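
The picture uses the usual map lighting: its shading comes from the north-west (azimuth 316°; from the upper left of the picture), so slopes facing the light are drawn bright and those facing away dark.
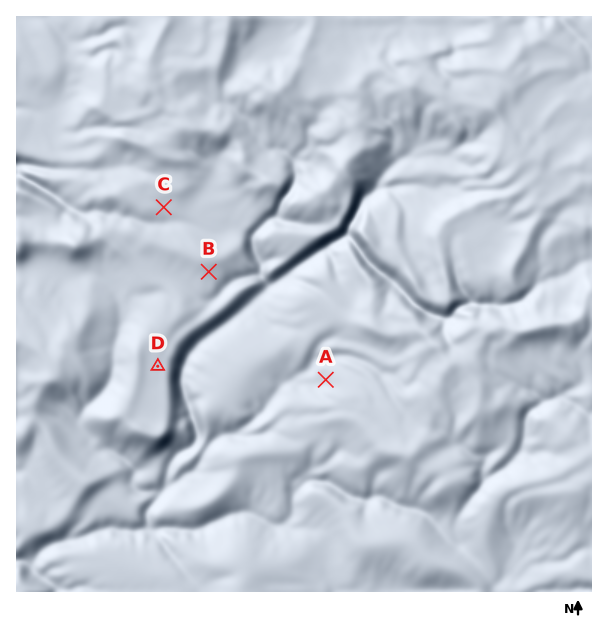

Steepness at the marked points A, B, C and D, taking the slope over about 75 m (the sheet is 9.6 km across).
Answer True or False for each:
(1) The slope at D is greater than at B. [False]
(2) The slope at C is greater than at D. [True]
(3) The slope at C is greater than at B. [False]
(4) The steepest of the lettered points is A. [True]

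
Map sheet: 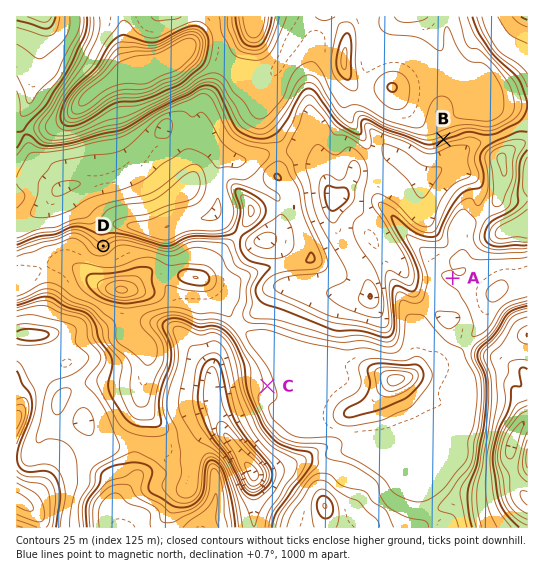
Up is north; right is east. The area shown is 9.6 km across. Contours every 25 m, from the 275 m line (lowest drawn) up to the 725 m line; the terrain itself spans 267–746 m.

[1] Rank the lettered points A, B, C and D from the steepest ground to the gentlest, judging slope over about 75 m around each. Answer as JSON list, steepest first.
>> ["B", "D", "C", "A"]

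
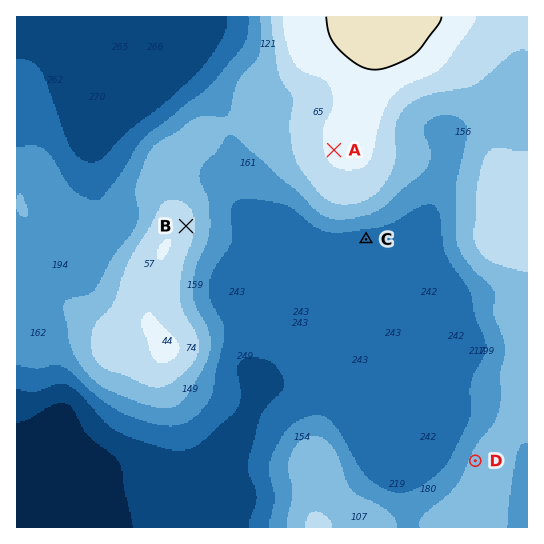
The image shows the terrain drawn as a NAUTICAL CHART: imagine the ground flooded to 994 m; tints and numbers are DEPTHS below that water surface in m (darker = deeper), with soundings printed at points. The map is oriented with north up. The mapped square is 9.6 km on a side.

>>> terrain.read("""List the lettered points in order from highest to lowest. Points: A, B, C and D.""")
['A', 'B', 'D', 'C']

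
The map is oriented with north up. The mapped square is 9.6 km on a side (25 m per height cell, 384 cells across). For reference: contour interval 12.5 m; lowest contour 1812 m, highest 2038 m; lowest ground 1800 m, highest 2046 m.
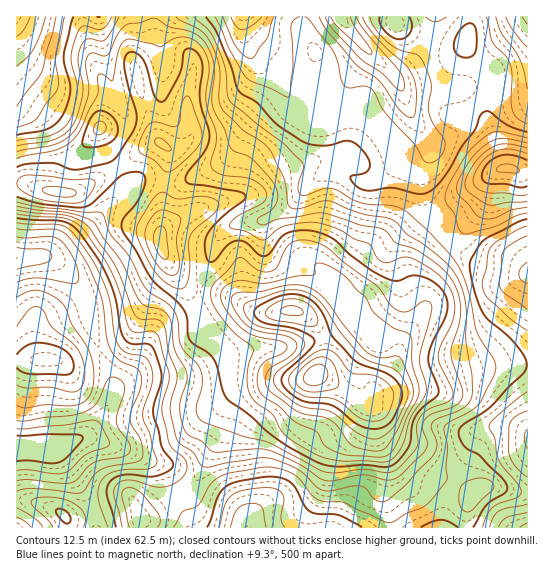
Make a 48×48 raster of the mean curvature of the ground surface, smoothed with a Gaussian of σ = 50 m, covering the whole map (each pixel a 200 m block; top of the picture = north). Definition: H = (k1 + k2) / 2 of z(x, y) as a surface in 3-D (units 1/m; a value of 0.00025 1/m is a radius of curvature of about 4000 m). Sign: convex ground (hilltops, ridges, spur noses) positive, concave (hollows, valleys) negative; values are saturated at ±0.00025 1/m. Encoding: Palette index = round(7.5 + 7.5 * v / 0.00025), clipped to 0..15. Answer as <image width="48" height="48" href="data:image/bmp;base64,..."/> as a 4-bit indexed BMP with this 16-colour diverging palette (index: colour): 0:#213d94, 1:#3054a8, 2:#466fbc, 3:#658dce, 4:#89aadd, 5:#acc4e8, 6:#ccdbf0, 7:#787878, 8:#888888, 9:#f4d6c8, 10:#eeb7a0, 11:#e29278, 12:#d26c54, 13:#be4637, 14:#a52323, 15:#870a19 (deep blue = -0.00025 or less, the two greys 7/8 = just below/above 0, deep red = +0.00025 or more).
<image width="48" height="48" href="data:image/bmp;base64,Qk32BAAAAAAAAHYAAAAoAAAAMAAAADAAAAABAAQAAAAAAIAEAAATCwAAEwsAABAAAAAAAAAAlD0hAKhUMAC8b0YAzo1lAN2qiQDoxKwA8NvMAHh4eACIiIgAyNb0AKC37gB4kuIAVGzSADdGvgAjI6UAGQqHACNI7YVH38yYiqZVZ6qZdVZWmXd2ecpDRYrO+3Q2zah3ipZFVomIhmiIqXiHedoyV97tuFVr/Id3moVEVVZnmGiaqHmXaNx3q7qYZWev/IiJqYZVVURYqWVmd2iYZ63u25hmVXm+6niYqXZ3dkM2mFISV2Vnh4rclpl2VomIdCREiod4dlRGiHUjmVRWeHiHVWZUV5hjIjREaqiIdVaKy8ys/HZ2Z3iFVhEhNWYyJHmqeKqYdXrMy7zO/Jq5dnmXZlREQzRWZmesp3iJmKy5dmZ4moeIZVeZdbmIdjWJmGaLuYh4iJl1Q0eazGABIjNmVMqZmXVomZiaqZl2ZVZlMmvu/3ACVVVmVqmIm6dFeImrqIh2djWIVZ3Kzsdq3KmId4d3i8hEVWeamIh3iXjMmbp3v/ub7aiId5hmi7dERFVoh4l2i97/+5ed7bh4mHeIiKqZrKZFVERXZol2i83//He9uYZndniImbu73ZRHdEWJd4hmeFSP/HiFSJVFZniImZqry3NIpjWrmYdlUwAFmZlAObhlVnd4iIiImFNZyTOdyoZUMQACWJczWLqHZnd4iIh3dlNZ21JbyWVGh1R6u3Q3mZqZh2V5iImIdlNIu3JJpkRs//7v+UJ5p2mquWV4d5uph1NHq5RalVi+////xBaKdVir2mV4Z5uph1NHqpZ7hYzreN/8UVeqdWit62RneImXdkNYqXerdYu3Q1ZkJHq6hnm8yVNFZ4iHZURpmGnrZGeIYzMzWcuXZom7qEV3VWVmVDR5hW36ZUaZZGd4m6dlR6updVeHZkM0QzaZZJ/nZke7ZIq6qnVmR7qGRHhlZ3ZDNGmpds+lZkfMY4u7qXaJdohkR5dDRXUxE3q7md+VZjN5VJy6mIeKqGVVaJh2U1MgAmiql764iGISEmiZh4iJqXZmZ5m6dHd1SJZodZyZvclUQzJHmHh3iHd3ZXm6ds7//+ZGZYp3vdzMy5QVmYZmeId4dleXeu////lVVXlkaImszKYjeYVFeIdnm6qGjuy6iM2nVFh0RWZ5mYdUVlRVZ2ZVe+/ZrslmQ1mpdUemRFVnh3eIZVeYdmZkRq7/37uqhlRYqFjKdUVoiHiZmJqodnd1RWr//bu73IVEi7zMymV5mZh4iaqHd4h1VWacynUze+2USN2XzoZ4mYhmZol3iZhVZUR4dkMhBN/3JbpWzoeHh2ZVZnd4moVYl1V2M1VlIa/GN5ZI21WHdmVnd3eImUSLqYiGRHeHQ5xzSpRr6DNnd2Z4h3eJpyWqmIiYZoiHQ4tzfIRr6ERGiHaJh3ebpRaodmeZdXd1M42TnoRa2nZWdmeId3itkSeYdmeahYdlVr6EvnRY3ZdlVnh4h4m6MEmIh3eblYdnie1G/XRX37dkWIeJmapyA4mIiIibpnZnmuoo+3Vq/6UzeHeKu8gAKad4iaiKlnZmedg6x3id/YQkh3eKzZEBradnirl3dnZlasU7ppmKqpY2h4mbyRAq/8h3ebqGZnd3jKIZt5lDRXUlebq8sgPP/8l3ebyWZw=="/>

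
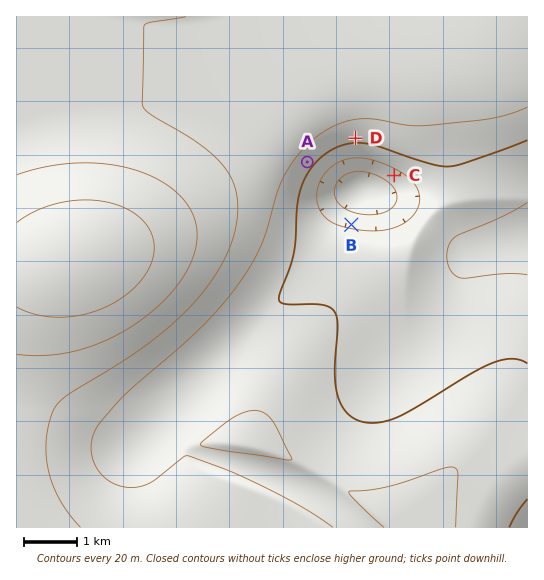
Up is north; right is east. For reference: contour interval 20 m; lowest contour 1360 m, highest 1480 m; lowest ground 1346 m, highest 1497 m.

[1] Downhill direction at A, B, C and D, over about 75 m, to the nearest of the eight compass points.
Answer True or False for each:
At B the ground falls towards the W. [False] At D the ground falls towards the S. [True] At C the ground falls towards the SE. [False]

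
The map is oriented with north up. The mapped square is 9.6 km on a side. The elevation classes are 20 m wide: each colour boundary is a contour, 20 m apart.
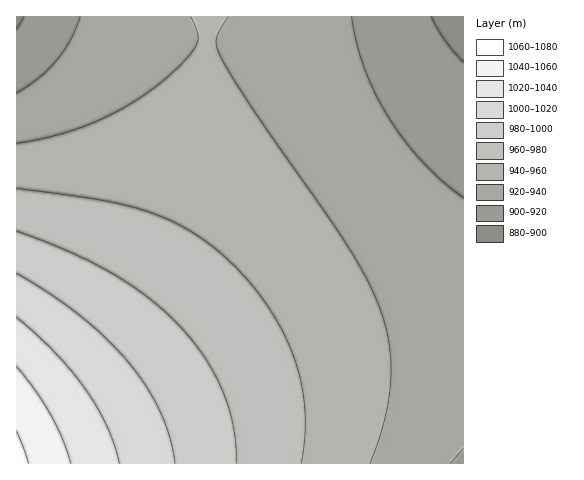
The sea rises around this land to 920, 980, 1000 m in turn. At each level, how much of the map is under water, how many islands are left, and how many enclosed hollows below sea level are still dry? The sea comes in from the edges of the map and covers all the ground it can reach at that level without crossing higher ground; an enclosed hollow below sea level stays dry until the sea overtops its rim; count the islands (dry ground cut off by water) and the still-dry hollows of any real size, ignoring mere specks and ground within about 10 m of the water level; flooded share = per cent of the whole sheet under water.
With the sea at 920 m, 8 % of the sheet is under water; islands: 0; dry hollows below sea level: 0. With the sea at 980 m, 82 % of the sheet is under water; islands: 0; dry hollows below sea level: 0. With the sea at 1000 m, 90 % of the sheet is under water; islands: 0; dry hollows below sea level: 0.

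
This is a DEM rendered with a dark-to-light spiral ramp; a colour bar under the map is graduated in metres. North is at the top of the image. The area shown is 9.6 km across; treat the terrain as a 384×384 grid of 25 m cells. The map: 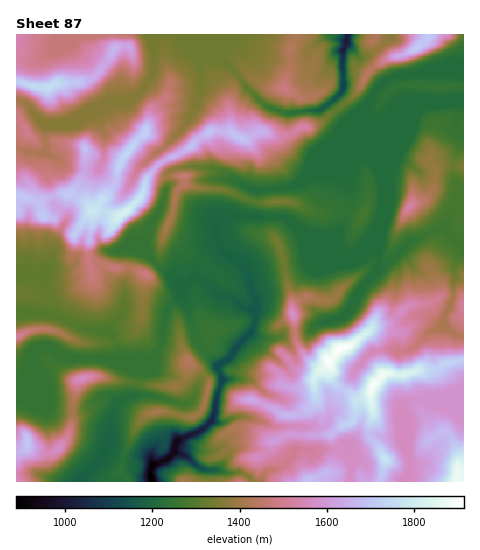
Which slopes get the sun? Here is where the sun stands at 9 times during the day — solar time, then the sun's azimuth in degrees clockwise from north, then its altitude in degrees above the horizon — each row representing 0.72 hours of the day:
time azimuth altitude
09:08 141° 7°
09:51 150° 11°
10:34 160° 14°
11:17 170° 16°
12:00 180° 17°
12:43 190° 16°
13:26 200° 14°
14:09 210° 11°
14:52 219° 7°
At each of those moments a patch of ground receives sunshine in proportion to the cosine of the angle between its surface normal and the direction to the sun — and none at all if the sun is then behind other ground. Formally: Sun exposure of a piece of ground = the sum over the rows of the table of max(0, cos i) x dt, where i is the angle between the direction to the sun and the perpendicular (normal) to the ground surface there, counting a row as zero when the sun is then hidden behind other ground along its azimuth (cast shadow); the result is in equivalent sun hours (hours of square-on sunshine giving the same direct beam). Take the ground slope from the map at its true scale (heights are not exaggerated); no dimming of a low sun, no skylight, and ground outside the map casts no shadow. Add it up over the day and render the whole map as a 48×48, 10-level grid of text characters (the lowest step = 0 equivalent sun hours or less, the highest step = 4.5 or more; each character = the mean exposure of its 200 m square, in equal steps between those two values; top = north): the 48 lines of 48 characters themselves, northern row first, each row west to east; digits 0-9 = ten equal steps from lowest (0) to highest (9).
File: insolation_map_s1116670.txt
222111110000012222233222222222332010122100015696
210000010124212222222222222222321310253000279985
000000001267522222222232222233222100020268999644
000000000476642211122113222112223101104999853333
000000003754541100111110211112222111238642211122
842254678532210022111000011111121220265223332222
999788885321100011100000001354224610662244444544
048978742110000121000000000023444006732333332222
114874200000000121000000000000000165333322210011
201210000000000200000000000000002643333322222232
310000000000013100002431013112787532222222200122
442211000000068100038678557757786332222222110001
222122431000550001788768974675543332222221012111
000000244114400179898997886556533333222221322220
000000021134001740002479888765422333222221033344
000000000021003554431113567765322222222222001335
000000100010014523753210011000012222222222101333
321245200100035325667776200000012222222221013532
363235421200397224333345677787422222223211456432
765323245426994124323333222224543333233215765332
999981166568842144222222100001234333343228754323
555673556695221254222233332101122222332145431123
444447977730001453322233344411121111101132100112
444434652000000443322233334421111100000010000012
333334332100000333332222333331000000000000111110
333322233466420133333222233320000000000000022100
222233343345566222223332233330000000000000001000
222333455444445412222343223330000000000000000000
333334555543334321222112322220021000000000001321
100123455543233320121111112111011000000102444412
000001345442233220121111110025100000000113111102
013200123322343221112223312334000000003310000001
698884100123453222112222101100000000165100000000
853335422334554222001210000000000013632000000000
432111000123333221001210000030201168410000000000
333210000001222223420000001001121544100000000257
222210012100010014550020001200116751000454775555
111123689975432112532100000221255830013799888764
100113676454322366423110000145444452035555544433
000002442332000000003125762000145443453333222333
000001224432112431023157788510356423454222321112
000000244333259999981000001588764212546322221001
000000333333476668610013220000001069655422210110
110002443333555310001443222246677864441012223310
353146643323555400012332003543222222343002343210
787797543223224200014552444532100012234311343210
668986442222342000000014676410000012113674322221
211454432233233520000000054100012333312444221012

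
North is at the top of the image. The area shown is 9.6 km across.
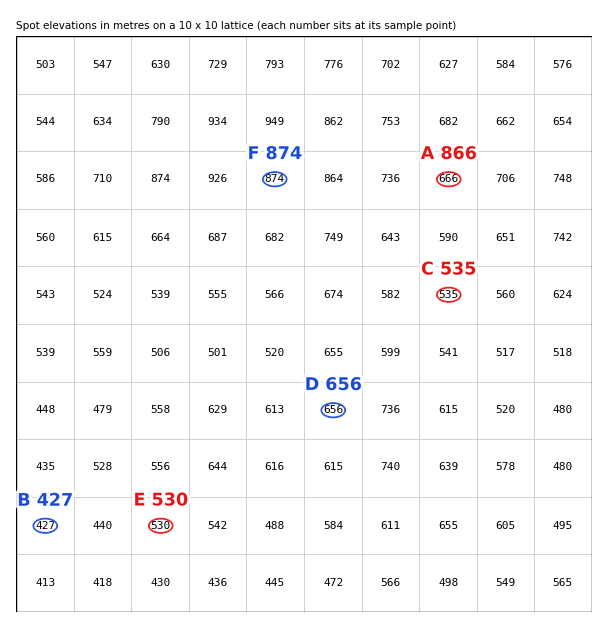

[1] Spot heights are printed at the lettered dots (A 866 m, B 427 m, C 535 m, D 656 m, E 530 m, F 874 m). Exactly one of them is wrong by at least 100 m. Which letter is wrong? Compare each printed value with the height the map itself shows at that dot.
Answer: A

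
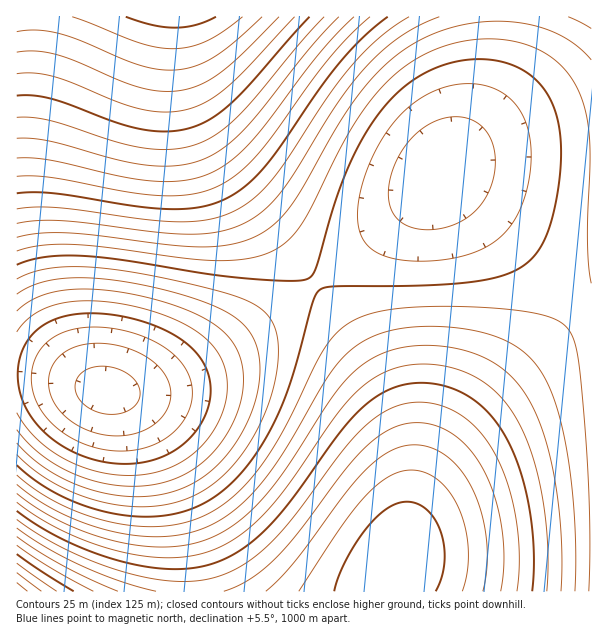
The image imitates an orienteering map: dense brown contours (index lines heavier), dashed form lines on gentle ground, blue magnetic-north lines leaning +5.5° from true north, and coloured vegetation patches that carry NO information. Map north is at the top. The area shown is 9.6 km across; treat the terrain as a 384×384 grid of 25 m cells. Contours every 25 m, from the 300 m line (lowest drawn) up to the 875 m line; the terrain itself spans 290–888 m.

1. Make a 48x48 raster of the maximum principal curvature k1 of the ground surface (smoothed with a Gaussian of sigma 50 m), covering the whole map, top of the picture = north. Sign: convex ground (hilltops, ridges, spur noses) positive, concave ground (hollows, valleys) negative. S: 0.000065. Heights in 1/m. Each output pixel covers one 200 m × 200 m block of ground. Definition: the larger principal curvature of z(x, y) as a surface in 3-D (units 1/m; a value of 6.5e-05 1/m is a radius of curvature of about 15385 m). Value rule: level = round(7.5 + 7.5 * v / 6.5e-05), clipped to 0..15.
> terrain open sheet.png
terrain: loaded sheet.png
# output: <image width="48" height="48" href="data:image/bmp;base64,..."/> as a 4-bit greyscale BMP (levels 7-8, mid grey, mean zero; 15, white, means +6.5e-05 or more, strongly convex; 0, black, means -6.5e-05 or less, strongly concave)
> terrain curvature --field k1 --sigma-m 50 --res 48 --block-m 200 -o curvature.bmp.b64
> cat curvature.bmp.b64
<image width="48" height="48" href="data:image/bmp;base64,Qk32BAAAAAAAAHYAAAAoAAAAMAAAADAAAAABAAQAAAAAAIAEAAATCwAAEwsAABAAAAAAAAAAAAAAABEREQAiIiIAMzMzAERERABVVVUAZmZmAHd3dwCIiIgAmZmZAKqqqgC7u7sAzMzMAN3d3QDu7u4A////AP///+7u7u7u7v//////////7d3dzLuqmd3d3d3d3d3d3u7v////////7t3cy7qpmczMzMzMzMzMzd3u7////////t3Mu6qpmbuqqqqqu7u7vM3d7v///////u3Mu6qZmZmZmZmZmqqqq7zN3u7//////+3MuqqZmYiIeIiIiJmZmqu8zd7v/////+3cu6qpmXZmZmd3d4iIiZqrzN3v/////+3cu6qpmVVVVVVmZmd3eImqu83u/////+7cy7qqmUQzNERFVVZmZ3iZq8ze//////7cy7qqmSIiIjM0REVVVneJmrze//////7cy7qqmRERESIjMzRERWZ4mrze//////7dy7uqqQAAABESIjMzRFZ4iavN7/////7dzLuqqQAAAAAREiIjNFZ3iavN7////+7dzLuqqQAAAAABESIiNFZ4mrvN7////+7dzLuqqQAAAAAAERIjNFZ4mrzN7////+7dzLu6qQAAAAAAESIzRWeJqrzd7////u3dzMu6qQAAAAABESI0VniJq8zd7v//7t3dzMu6qgAAAAABEiNFZ3iavM3e7v/+7d3dzMu7qgAAAAARIjRWeImrzN3e7u7t3d3MzMu7qhEAABESI0VniZq8zd3e7u7dzMzMzMy7qiIREREiNFZ4mavM3d3t3d3Mu7zMzMy7ujMiIiIjRVaJqrzN3e7t3cy7u7u8zMu7ukQzMyIzRWeKu8zd7u7d3Muqqqu7u7u7ulVEQzM0VnibvN3e7u7dzLqpmaqru7u7umZVVERFZ4mrzd7u7u3dy6qYiJmqu7u7undmZVVWeJq83e7u7u3cu6mHd4maqru7u4h3d2ZniavN7u7u7t3Muph2Z3iZqqu7u5iIiHd4iavN7v/u7t3LqYdmVneJmqqru5mZmZmJmrze///+7dzLqYdlVWd4maqqqqqqqqqqq83u///u7cy6mHZVRFZ3iJmqqru7u7u7vM3v///u3cupmGVUREVneImaqszMzMzMzN3v//7t3Luph2VEQ0RWd4iZqszN3d3dzd7v//7tzLqYdlREMzRFZ3iJmrzMzMzMzN3v/+7cy6mYdlREM0RFVneImbu8zMzMzM3v/+3cuqmHZlREREREVWd4iaq7u7u7vM3v/u3LupiHZVRERERFVWZ3iaqru7u7vN3v/u3Lqph2ZURERERFVWZ3iJqqqqu7vN7v/t3LqYh2VURERERVVWZ3iJmaqqqrvN7//+3LqYd2VURERERVVmZ3eImZmZqqvN7//+3LqYdmVUREREVVVmZ3eIiJmZmqvN7//+3LqYdlVEREREVVVmZ3eIiIiImavN7//+3LqYdlVEREREVVVmZnd3eIiIiavN7//+3LqYdlVEREREVVVmZnd3d3d3iavN7//+3LqYdlREREREVVVmZnd3d3d3iavN7//+3LqYdlREREREVVVmZmd2ZmZniavN7//+3LqYdmVEREREVVVWZmZ2ZmZniavN7//+3Lqph2VURERERVVWZmZlVVVniavN7//+3Luph2ZURERERVVVZmZg=="/>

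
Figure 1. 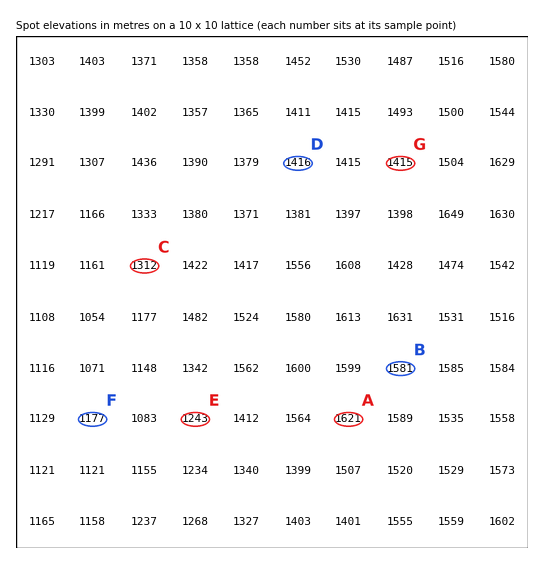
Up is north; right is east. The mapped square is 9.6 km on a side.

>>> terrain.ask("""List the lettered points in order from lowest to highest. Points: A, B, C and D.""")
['C', 'D', 'B', 'A']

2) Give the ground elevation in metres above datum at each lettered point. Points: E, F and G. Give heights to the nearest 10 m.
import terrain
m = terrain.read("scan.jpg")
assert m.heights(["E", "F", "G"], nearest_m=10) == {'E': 1240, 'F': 1180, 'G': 1420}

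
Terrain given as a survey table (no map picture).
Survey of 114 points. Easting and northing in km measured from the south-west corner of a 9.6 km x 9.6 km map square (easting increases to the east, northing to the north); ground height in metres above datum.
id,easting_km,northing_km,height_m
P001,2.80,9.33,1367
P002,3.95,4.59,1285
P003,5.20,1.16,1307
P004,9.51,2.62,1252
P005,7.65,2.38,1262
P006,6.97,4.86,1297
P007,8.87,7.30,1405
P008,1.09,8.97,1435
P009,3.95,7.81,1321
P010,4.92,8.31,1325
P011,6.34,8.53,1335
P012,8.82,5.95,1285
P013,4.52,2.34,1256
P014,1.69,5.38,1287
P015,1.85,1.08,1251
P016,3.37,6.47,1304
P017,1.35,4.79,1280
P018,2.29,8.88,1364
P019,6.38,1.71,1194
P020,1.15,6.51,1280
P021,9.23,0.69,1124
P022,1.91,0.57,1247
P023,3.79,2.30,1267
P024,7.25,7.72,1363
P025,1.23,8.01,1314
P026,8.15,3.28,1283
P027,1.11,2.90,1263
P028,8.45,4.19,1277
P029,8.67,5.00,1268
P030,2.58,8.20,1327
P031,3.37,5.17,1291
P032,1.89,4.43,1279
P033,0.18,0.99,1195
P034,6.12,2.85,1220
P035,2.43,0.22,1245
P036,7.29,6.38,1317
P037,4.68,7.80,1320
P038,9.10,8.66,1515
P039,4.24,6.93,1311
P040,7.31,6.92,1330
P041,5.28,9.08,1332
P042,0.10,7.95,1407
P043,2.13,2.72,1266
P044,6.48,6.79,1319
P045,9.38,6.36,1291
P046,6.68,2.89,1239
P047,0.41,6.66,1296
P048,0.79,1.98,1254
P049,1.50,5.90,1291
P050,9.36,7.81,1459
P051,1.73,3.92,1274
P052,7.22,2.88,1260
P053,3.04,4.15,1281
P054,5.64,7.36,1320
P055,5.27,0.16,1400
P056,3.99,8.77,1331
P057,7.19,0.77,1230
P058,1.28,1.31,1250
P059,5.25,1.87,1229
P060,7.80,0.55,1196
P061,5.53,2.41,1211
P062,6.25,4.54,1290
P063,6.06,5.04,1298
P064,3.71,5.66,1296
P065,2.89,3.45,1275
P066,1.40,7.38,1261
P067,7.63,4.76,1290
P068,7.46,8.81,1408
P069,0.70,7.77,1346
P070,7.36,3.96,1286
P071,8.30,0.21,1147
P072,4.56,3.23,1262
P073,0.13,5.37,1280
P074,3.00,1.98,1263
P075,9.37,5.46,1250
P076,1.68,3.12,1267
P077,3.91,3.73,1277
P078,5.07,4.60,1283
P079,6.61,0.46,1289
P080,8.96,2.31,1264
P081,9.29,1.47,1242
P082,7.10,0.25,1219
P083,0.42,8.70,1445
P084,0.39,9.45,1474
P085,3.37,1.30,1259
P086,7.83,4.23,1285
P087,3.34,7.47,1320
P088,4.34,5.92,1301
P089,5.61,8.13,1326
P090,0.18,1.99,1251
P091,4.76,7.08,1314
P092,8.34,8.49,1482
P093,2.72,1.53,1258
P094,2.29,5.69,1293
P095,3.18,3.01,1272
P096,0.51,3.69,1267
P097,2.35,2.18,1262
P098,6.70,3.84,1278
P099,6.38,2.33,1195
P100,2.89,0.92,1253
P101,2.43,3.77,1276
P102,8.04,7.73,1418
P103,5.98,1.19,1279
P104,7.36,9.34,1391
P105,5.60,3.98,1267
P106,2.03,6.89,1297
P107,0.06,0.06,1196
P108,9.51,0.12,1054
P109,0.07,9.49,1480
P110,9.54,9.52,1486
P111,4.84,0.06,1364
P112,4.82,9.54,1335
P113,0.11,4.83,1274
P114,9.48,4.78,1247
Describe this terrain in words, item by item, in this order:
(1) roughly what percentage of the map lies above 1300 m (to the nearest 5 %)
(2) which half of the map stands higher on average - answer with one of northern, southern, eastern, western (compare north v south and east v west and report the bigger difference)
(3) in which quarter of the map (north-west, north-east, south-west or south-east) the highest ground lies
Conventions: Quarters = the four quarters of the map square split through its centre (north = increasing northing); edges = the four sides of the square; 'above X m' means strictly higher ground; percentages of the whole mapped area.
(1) Ground above 1300 m makes up about 40 % of the sheet.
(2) The northern half stands higher on average than the southern half.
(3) The highest ground is in the north-east quarter.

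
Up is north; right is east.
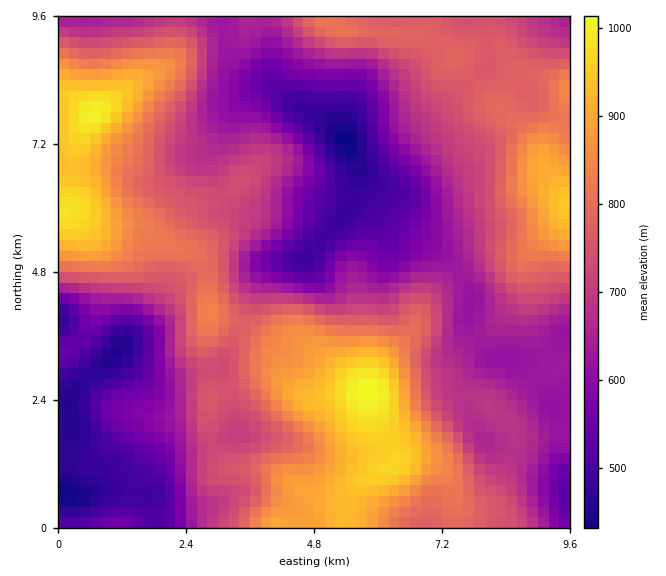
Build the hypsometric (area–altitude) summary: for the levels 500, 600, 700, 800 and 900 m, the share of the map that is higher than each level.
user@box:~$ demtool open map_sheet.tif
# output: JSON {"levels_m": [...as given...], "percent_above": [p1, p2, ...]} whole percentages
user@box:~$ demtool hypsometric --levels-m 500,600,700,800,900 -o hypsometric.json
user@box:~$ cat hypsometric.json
{"levels_m": [500, 600, 700, 800, 900], "percent_above": [92, 78, 55, 26, 10]}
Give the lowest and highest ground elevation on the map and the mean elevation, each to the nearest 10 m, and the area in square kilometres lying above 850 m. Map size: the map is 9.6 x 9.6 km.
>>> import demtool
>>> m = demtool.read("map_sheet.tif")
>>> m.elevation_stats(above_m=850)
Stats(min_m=430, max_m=1020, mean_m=710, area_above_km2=15.8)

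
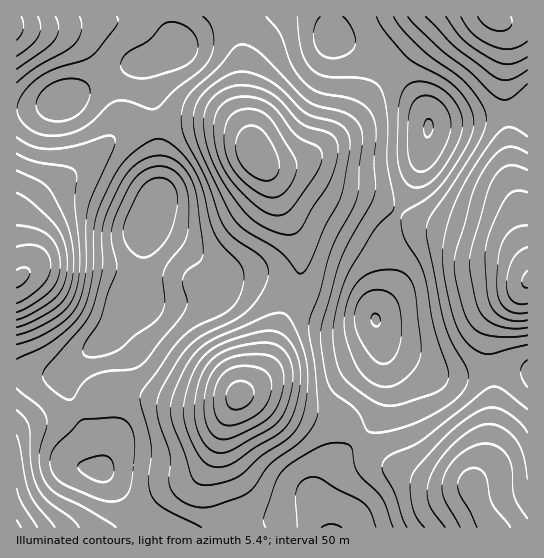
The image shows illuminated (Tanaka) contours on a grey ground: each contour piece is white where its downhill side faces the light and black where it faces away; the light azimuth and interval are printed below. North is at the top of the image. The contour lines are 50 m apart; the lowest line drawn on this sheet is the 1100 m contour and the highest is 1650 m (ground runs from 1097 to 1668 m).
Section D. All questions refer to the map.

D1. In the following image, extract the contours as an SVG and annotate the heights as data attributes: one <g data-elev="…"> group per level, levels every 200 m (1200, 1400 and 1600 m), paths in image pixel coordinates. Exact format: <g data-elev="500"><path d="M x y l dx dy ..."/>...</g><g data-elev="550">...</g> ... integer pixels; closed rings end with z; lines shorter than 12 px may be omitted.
<g data-elev="1200"><path d="M322 527l9-3 10 3"/><path d="M102 482l-10-3-10-6-4-6 1-4 7-4 12-3 7 0 5 2 4 8-1 9-4 6z"/><path d="M379 386l-13-8-11-15-10-28 0-21 5-20 11-15 14-8 19-1 12 5 4 4 4 8 7 52 0 14-5 13-12 13-13 7z"/><path d="M87 357l-4-4 1-7 16-27 7-25 9-23 1-8-6-28 2-11 4-13 13-25 9-12 7-5 8-2 8-1 8 2 9 7 7 12 3 14 0 22-2 11-2 8-16 20-5 9-1 10 2 21-2 9-9 11-19 13-17 15-16 6z"/><path d="M414 187l-5-2-4-4-7-16-1-15 1-40 3-13 4-10 8-5 9-1 16 5 13 11 9 14 3 15-6 19-17 28-13 11-6 3z"/><path d="M343 17l6 6 4 8 3 8-1 6-2 5-5 4-7 3-8 1-11-3-4-4-3-6-1-16 2-7 4-5"/></g><g data-elev="1400"><path d="M55 527l-19-22-7-12-3-12-6-34-3-12"/><path d="M201 485l8 0 12-2 18-7 23-21 26-17 12-15 4-12 3-14 1-18-1-14-4-16-6-17-7-13-5-5-7-1-9 2-58 26-17 13-11 19-11 26-1 18 14 37 6 22 4 6z"/><path d="M527 432l-6-9-11-8-9-6-10-2-8 2-9 5-25 19-31 33-7 12-1 12 3 17 4 11 7 9"/><path d="M17 335l13-4 16-8 13-8 8-8 6-8 4-10 3-28-5-56 2-27-2-6-6-5-34-5-18-8"/><path d="M298 273l3 1 2-1 6-8 16-38 15-29 10-47-1-16-4-6-7-6-25-7-8-4-23-22-15-10-20-8-14 1-22 13-8 8-6 8-3 8-1 9 4 23 29 63 9 16 12 10 33 20z"/><path d="M527 153l-12-6-9 0-9 6-12 14-7 14-6 14-16 55-2 15 2 16 7 28 5 12 6 8 8 5 11 2 18 1 16-2"/><path d="M17 69l27-19 10-9 3-6 2-6-3-12"/><path d="M426 17l29 30 42 31 6 2 7 0 17-10"/></g><g data-elev="1600"><path d="M224 425l9 0 10-3 13-7 8-8 5-9 3-11-2-9-5-7-11-4-15-1-10 4-8 7-6 12-1 16 3 13z"/><path d="M17 303l12-6 14-12 6-9 2-10-2-11-8-8-11-2-13 2"/><path d="M527 247l-8 4-6 9-5 11-1 14 1 9 4 7 7 3 8 0"/><path d="M264 181l7-1 6-5 2-8-1-9-7-15-8-12-8-5-8 0-6 4-4 7-1 9 1 9 4 9 6 8 8 6z"/></g>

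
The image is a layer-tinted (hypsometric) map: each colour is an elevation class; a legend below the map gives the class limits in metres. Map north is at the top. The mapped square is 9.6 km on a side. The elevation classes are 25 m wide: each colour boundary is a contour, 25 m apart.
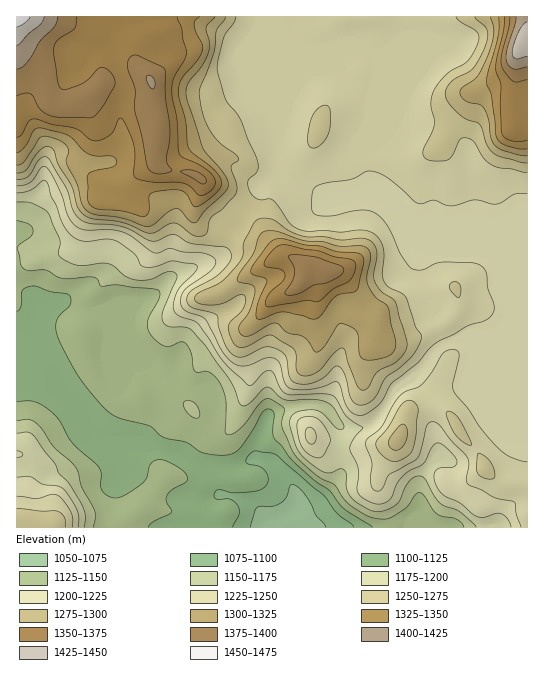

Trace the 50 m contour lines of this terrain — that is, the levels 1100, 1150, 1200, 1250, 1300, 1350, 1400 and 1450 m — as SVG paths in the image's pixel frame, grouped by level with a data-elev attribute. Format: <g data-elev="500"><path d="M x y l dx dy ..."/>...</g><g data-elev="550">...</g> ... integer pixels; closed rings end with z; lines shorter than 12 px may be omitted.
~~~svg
<g data-elev="1100"><path d="M233 527l6-13-1-8-8-7-13 0-3-2 0-3 4-4 15 3 13-1 13-2 7-4 2-8-3-8-6-4-10-2-3-2 3-7 6-4 18 2 5 3 46 39 13 18 14 10 3 4"/></g><g data-elev="1150"><path d="M93 527l2-10 0-6-13-24-6-20-22-20-17-24-8-4-12 2"/><path d="M195 418l3 0 2-3-3-9-6-5-6 0-2 4 2 5 5 5z"/><path d="M17 220l12 4 4 6-2 7-14 10 4 18 5 5 20 0 11 7 6 2 31-2 4 2 2 6 2 1 16-1 36 4 5 2 0 8-11 20-1 7 2 5 6 9 10 6 5 0 11-4 4 1 6 8 2 16 2 4 3 2 11-1 9 8 5 9 3 10-1 32 1 3 5 0 7-4 8-8 15-20 5-3 4 0 14 10-2 12 0 6 13 28 23 21 16 9 11 15 9 8 16 9 17 2 18-10 10-14 4-3 6 4 12 18 5 2 15 3 5 4 2 4"/></g><g data-elev="1200"><path d="M78 527l1-9-2-8-14-21-6-3-15-2-12-7-13 0"/><path d="M17 457l4 0 2-3-2-2-4-1"/><path d="M313 457l6 1 4-3 7-12 0-5-5-11-6-7-6-3-8 0-6 2-2 3 1 15 5 12z"/><path d="M17 193l13-3 12-9 3-1 3 5 3 10 6 11 6 19 6 8 6 5 10 3 21-2 10 2 17 12 7 12 5 2 10 0 18-6 23 4 1 2-1 4-14 14-5 8-4 12 2 8 6 4 17 6 25 38 26 24 4-1 12-12 5-2 4 4 7 15 5 5 7 1 32-1 6 1 4 3 11 18 17 11-10 12-3 10 8 20-1 22 6 7 14 6 6-1 6-2 12-23 8-7 14-7 10-18 2-2 4-1 12 10 6 9-1 3-3 2-12 1-6 3-1 10 7 11 5 5 13 6 18 14 6 0 14-4 5 1 6 5 3 8"/></g><g data-elev="1250"><path d="M65 527l0-9-7-7-41-2"/><path d="M484 478l6 1 4-1 0-8-7-12-9-5-1 18 2 4z"/><path d="M390 461l5 1 7-2 8-6 3-5 3-14 2-25-1-5-6-4-5 0-5 4-13 22-12 15 0 4 3 5z"/><path d="M468 445l3 0 0-2-10-22-7-8-7-2 0 6 7 16 5 6z"/><path d="M456 297l2 1 2-1 1-10-2-4-5-1-3 1-2 4z"/><path d="M17 180l11-3 11-18 7-2 4 3 16 28 8 25 9 8 8 3 20 1 12 2 28 14 6 0 12-6 5-1 17 9 36 5 4 7-3 10-12 12-25 14-3 4-1 4 1 4 4 4 20 6 5 2 3 15 5 15 5 7 5 4 6 1 24-10 5 0 7 2 6 4 3 4 5 22 3 3 7 2 9 0 8-3 8-5 8-9 4-1 4 3 3 5 5 21 3 7 4 2 5 1 9-4 6-6 9-18 13-9 14-13 7-12 1-8-6-9-10-29-4-4-12-6-5-6-2-7 2-24-3-9-6-6-5-3-8-2-21 2-16-2-18 1-6-1-11-7-17-23-4-1-11 0-8-7-2-6 0-5 9-10 0-10-17-42-14-20-9-29 1-9 6-23 9-15 3-6"/><path d="M311 147l3 1 5-2 9-12 2-8 0-13 0-4-3-3-4-1-5 3-6 10-5 20 1 5z"/><path d="M456 17l5 5 15 9 3 4 0 6-5 10-5 9-22 13-9 10-5 8-2 14 3 20-10 24-1 7 3 3 5 2 16-1 6-5 6-15 3-2 4 0 8 4 9 16 8 7 8 3 28 4"/></g><g data-elev="1300"><path d="M364 359l9 1 14-3 7-6 2-6-8-38-13-10-8-14 0-8 4-17-2-8-7-4-21 0-19-4-17-1-30-10-8 0-5 2-4 5-5 16-16 24 2 4 12 3 4 5-5 20-11 16 0 4 2 4 4 2 4 0 21-12 7-1 10 10 18 5 4 4 5 9 3 1 8-6 13-21 4-1 9 3 6 5 1 5 1 17z"/><path d="M17 165l4-1 4-3 16-24 5-1 7 2 9 4 6 5 1 4-3 8 1 6 10 20 5 20 8 8 7 2 26 3 24 9 6-2 16-13 8-3 4 1 9 11 4 2 3-1 8-12 21-19 2-5 0-5-4-7-22-27-16-53 3-12 12-15 7-13 2-11-4-16 9-10"/><path d="M490 17l4 16-6 21-10 21-16 12-2 7 6 7 13 3 4 3 6 13 2 18 4 8 10 5 14 4 8 1"/></g><g data-elev="1350"><path d="M266 306l4 1 36-7 13 1 14-11 17-10 5-9 0-8-4-4-17-2-16-6-32-6-8 1-11 11-3 8 3 2 15 3 2 3 1 4-3 5-13 12-3 7z"/><path d="M17 137l5-3 7-13 5-2 19 6 22 3 15 11 8 2 13-7 7-14 3-2 5 7 8 20 1 10-1 18 2 5 17 4 30 1 7 3 7 8 4 2 8-4 6-7 0-4-2-6-11-9-20-9-3-6-2-30-5-23 0-12 2-9 10-16 2-8-4-24-4-12"/><path d="M504 17l0 13-8 37 5 19 0 45 3 6 5 3 9 2 9-1"/></g><g data-elev="1400"><path d="M152 89l3-2 0-6-3-4-4-2-2 2 1 4z"/><path d="M17 69l5-2 6-6 12-20 15-15 3-9"/><path d="M516 17l-1 8-8 25-1 11 3 5 5 3 13-2"/></g><g data-elev="1450"><path d="M17 27l9-5 4-5"/></g>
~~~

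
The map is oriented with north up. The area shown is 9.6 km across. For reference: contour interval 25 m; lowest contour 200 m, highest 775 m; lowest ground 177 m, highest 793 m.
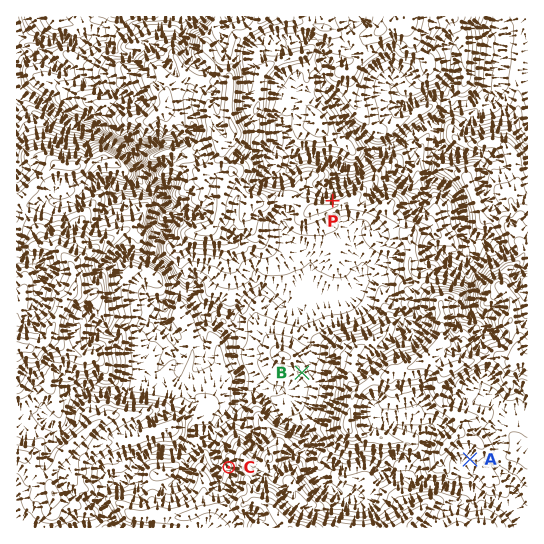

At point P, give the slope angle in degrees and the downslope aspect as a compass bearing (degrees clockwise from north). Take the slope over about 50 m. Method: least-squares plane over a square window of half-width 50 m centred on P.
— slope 20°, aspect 356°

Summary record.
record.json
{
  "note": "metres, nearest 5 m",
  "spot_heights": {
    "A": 650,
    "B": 505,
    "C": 565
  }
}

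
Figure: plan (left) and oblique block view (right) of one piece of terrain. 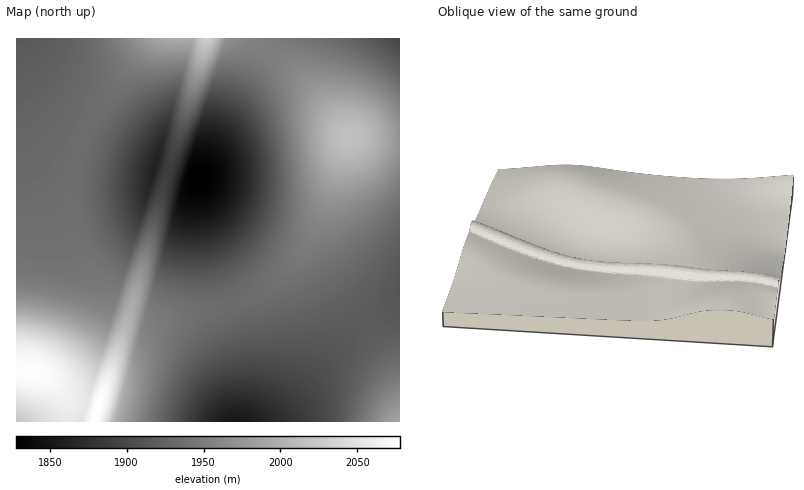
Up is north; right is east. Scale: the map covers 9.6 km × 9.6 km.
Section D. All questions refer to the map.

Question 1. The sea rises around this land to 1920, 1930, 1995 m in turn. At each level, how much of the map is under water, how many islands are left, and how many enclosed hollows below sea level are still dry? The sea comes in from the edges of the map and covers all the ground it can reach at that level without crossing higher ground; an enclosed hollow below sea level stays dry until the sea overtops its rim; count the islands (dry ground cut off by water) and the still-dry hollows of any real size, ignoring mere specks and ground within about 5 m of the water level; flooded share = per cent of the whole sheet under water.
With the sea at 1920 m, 14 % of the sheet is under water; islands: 0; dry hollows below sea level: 1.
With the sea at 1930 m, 23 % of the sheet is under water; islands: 0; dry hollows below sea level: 1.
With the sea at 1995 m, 90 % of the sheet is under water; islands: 1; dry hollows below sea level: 0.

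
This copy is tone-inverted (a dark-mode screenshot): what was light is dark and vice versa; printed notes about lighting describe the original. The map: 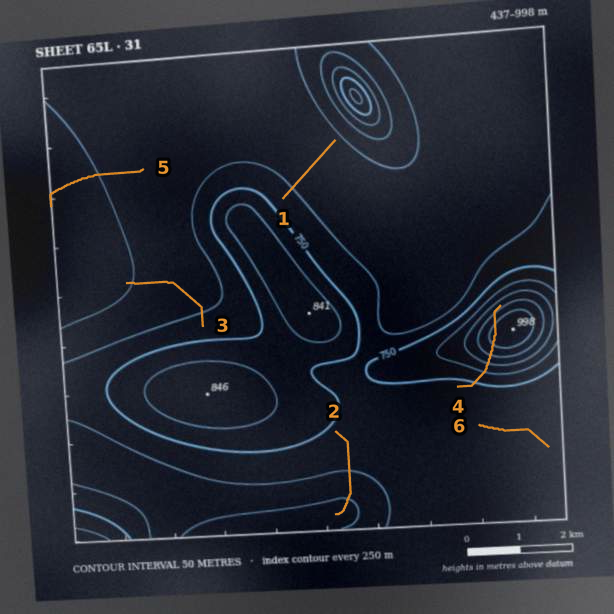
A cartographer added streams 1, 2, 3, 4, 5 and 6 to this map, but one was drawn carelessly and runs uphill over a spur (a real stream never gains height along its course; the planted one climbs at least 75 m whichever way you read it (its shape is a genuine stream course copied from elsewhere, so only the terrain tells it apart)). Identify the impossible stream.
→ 4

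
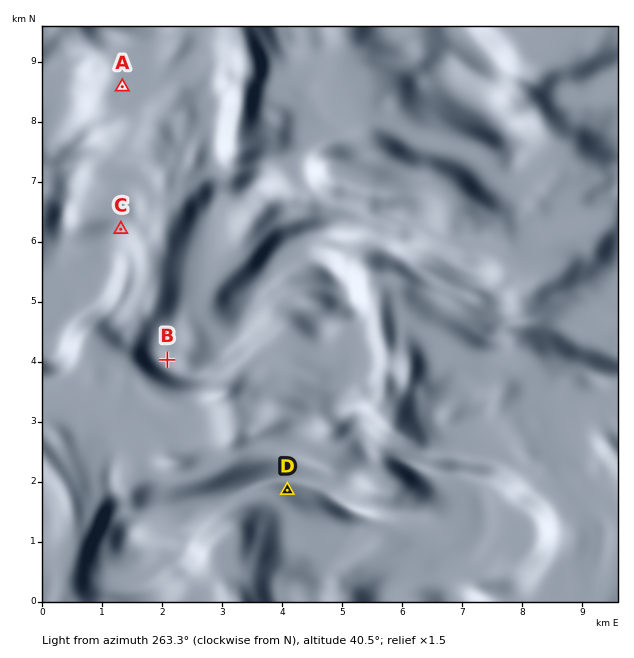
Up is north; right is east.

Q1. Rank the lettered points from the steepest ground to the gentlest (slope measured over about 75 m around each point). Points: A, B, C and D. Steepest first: C D B A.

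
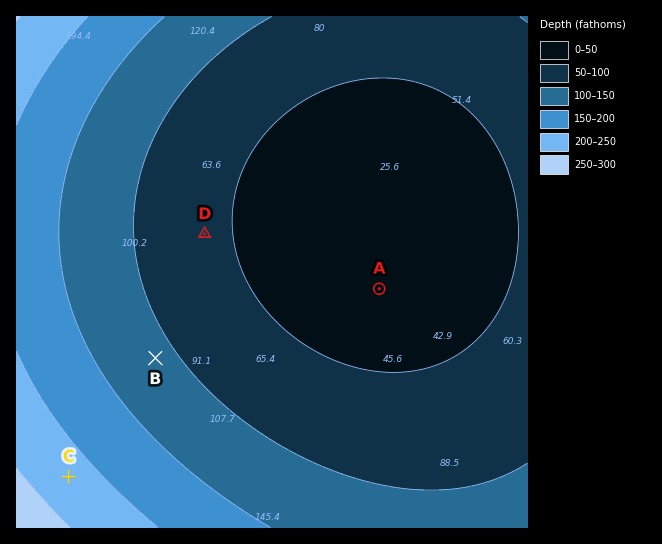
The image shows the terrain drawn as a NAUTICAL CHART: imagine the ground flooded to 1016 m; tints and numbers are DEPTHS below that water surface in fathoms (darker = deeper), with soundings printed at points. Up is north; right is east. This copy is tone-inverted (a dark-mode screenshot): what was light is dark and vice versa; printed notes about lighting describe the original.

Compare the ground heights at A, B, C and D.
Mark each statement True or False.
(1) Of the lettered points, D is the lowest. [False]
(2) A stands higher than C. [True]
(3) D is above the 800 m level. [True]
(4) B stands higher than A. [False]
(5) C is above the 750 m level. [False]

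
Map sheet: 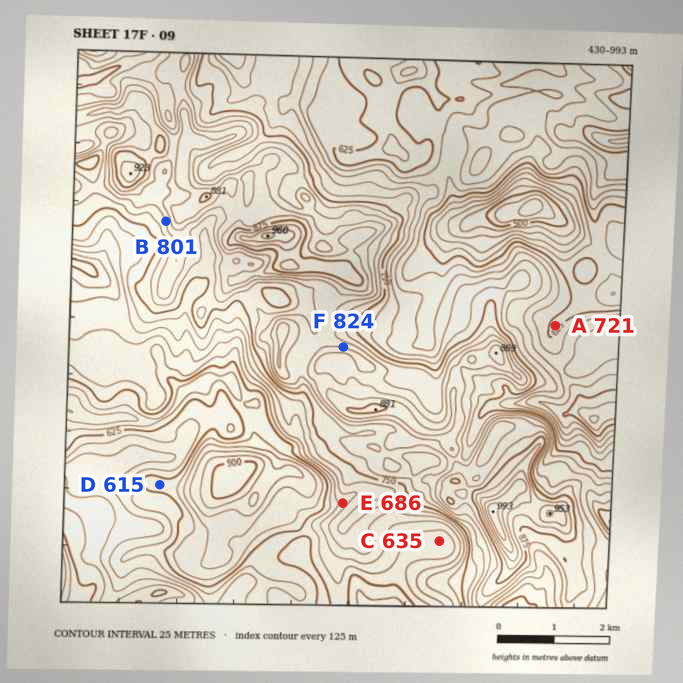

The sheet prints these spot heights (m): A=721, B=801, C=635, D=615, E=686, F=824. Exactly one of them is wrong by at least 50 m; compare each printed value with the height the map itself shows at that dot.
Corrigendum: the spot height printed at A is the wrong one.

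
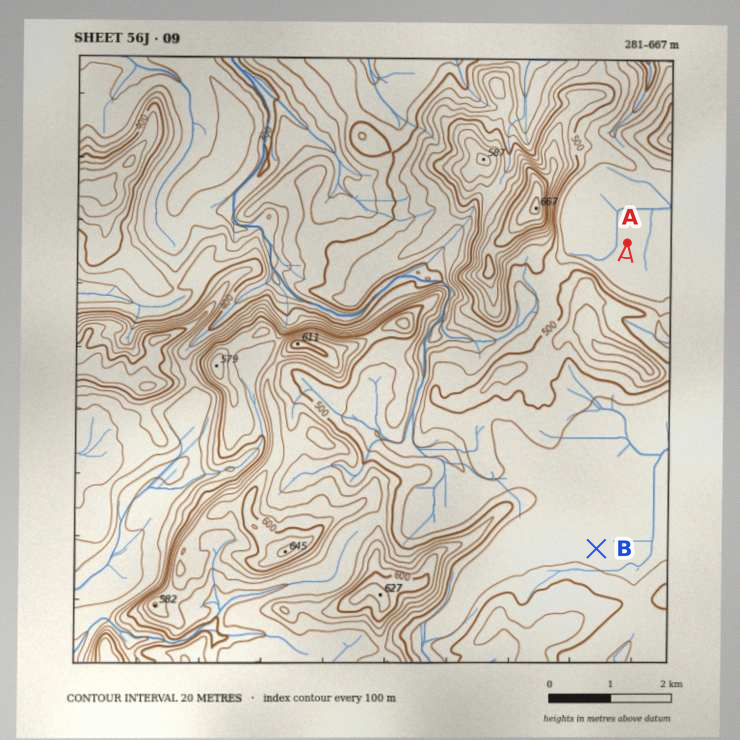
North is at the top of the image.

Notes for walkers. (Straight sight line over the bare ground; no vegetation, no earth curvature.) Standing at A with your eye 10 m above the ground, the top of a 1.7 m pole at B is hidden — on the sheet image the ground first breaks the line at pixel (622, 292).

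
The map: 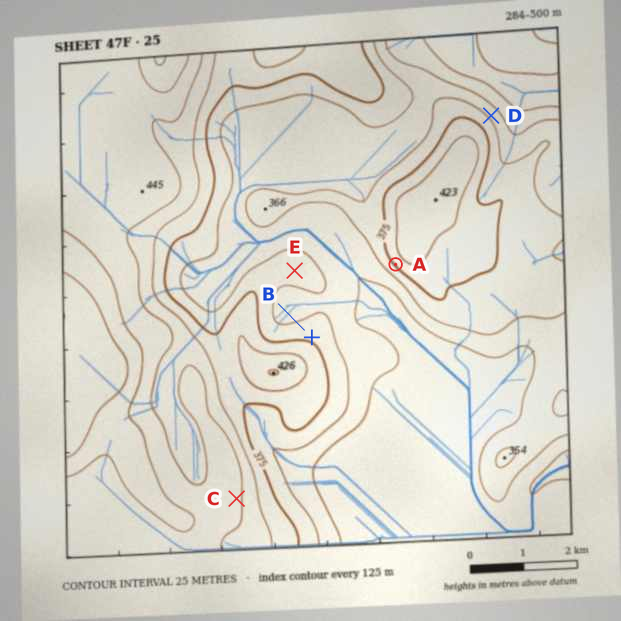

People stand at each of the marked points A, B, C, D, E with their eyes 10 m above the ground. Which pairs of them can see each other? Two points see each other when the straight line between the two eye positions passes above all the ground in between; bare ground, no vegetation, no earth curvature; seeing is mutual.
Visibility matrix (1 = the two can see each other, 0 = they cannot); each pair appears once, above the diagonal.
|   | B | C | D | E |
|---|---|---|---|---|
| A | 1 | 1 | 0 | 1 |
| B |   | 0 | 0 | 1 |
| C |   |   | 0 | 0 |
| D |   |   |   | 0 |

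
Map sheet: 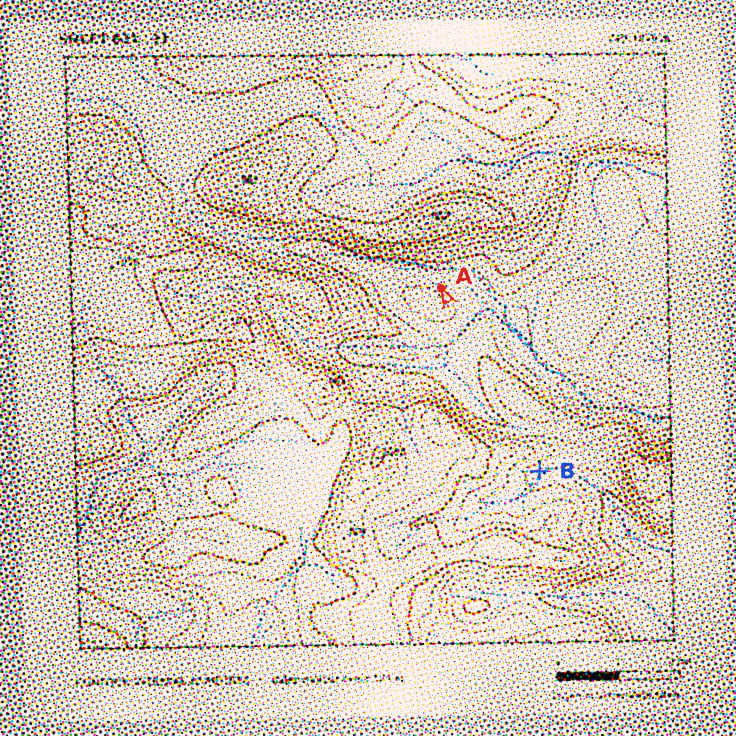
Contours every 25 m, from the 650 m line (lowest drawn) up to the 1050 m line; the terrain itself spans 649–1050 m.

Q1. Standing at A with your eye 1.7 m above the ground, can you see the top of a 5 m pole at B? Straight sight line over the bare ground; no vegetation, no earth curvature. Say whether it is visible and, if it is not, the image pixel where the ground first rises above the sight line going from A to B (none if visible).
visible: false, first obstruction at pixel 464 330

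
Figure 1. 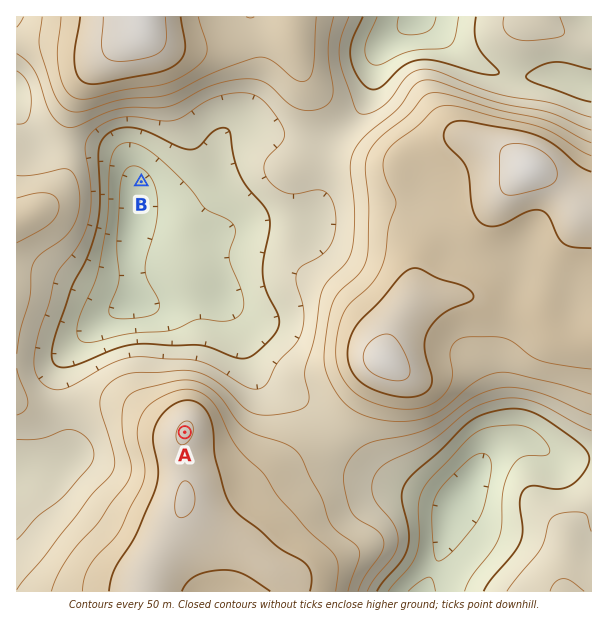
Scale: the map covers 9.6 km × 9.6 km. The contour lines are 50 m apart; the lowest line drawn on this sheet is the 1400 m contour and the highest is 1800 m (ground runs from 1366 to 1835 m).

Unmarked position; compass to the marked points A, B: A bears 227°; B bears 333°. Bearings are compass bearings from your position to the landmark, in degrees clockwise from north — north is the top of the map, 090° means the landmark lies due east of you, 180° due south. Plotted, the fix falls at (242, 379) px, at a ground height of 1540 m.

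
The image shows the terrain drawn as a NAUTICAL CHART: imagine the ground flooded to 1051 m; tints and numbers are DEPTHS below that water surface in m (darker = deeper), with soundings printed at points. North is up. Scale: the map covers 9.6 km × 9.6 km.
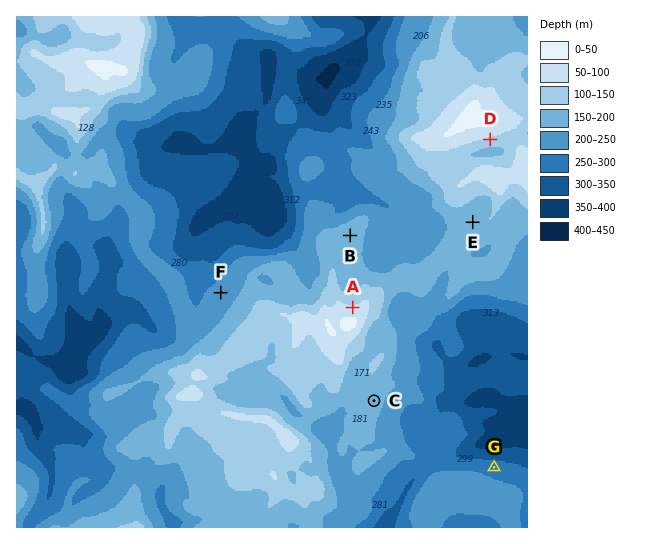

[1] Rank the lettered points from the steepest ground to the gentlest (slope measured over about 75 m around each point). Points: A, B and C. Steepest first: A C B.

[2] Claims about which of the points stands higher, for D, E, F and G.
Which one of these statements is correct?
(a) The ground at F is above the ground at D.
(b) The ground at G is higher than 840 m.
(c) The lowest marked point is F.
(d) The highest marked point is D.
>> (d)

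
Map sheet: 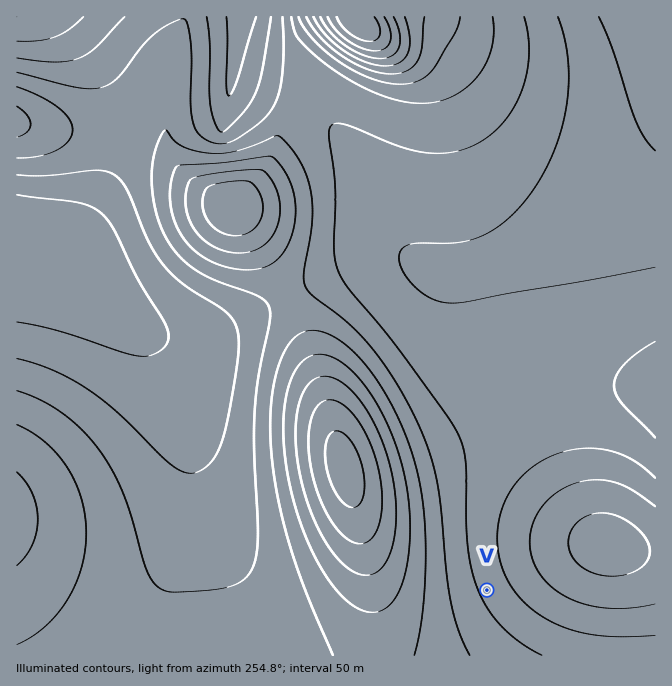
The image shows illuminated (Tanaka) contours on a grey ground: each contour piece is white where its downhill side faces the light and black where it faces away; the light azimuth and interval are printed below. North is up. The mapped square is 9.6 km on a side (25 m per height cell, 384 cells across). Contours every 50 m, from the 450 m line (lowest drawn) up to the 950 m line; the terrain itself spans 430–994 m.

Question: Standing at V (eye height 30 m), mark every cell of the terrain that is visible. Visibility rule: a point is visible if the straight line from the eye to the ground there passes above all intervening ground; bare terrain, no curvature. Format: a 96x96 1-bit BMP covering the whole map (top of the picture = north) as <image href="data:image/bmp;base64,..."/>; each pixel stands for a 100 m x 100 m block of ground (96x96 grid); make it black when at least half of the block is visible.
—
<image width="96" height="96" href="data:image/bmp;base64,Qk2+BAAAAAAAAD4AAAAoAAAAYAAAAGAAAAABAAEAAAAAAIAEAAATCwAAEwsAAAIAAAAAAAAA////AAAAAAAAAAAAAAAAAP////8AAAAAAAAAAf////8AAAAAAAAAAf////8AAAAAAAAAA/////8AAAAAAAAAB/////8AAAAAAAAAD/////8AAAAAAAAAH/////8AAAAAAAAAP/////8AAAAAAAAAP/////8AAAAAAAAAf/////8AAAAAAAAA//////8AAAAAAAAA//////8AAAAAAAAB//////8AAAAAAAAB//////8AAAAAAAAB//////8AAAAAAAAD//////8AAAAAAAAD//////8AAAAAAAAD//////8AAAAAAAAH//////8AAAAAAAAH//////8AAAAAAAAH//////8AAAAAAAAH//////8AAAAAAAAP//////8AAAAAAAAP//////8AAAAAAAAP//////8AAAAAAAAP//////8AAAAAAAAP//////8AAAAAAAAP//////8AAAAAAAAH//////8AAAAAAAAH//////8AAAAAAAAH+D////8AAAAAAAAD8B////8AAAAAAAADwB////8AAAAAAAAAAA////8AAAAAAAAAAAf///8AAAAAAAAAAAf///8AAAAAAAAAAAP///8AAAAAAAAAAAH///8AAAAAAAAAAAB///8AAAAAAAAAAAA///8AAAAAAAAAAAAP//8AAAAAAAAAAAAD//8AAAAAAAAAAAAAP/8AAAAAAAAAAAAAAPAAAAAAAAAAAAAAAAAAAAAAAAAAAAAAAAAAAAAAAAAAAAAAAAAAAAAAAAAAAAAAAAAAAAAAAAAAAAAAAAAAAAAAAAAAAAAAAAAAAAAAAAAAAAAAAAAAAAAAAAAAAAAAAAAAAAAAAAAAAAAAAAAAAAAAAAAAAAAAAAAAAAAAAAAAAAAAAAAAAAAAAAAAAAAAAAAAAAAAAAAAAAAAAAAAAAAAAAAAAAAAAAAAAAAAAAAAAAAAAAAAAAAAAAAAAAAAAAAAAAAAAAAAAAAAAAAAAAAAAAAAAAAAAAAAAAAAAAAAAAAAAAAAAAAAAAAAAAAAAAAAAAAAAAAAAA8AAAAAAAAAAAAAAD/AAAAAAAAAAAAAAP/wAAAAAAAAAAAAAf/4AAAAAAAAAAAAA//8AAAAAAAAAAAAB//+AAAAAAAAAAAAD///AAAAAAAAAAAAH///AAAAAAAAAAAAP///gAAAAAAAAAAAf///wAAAAAAAAAAA////wAAAAAAAAAAB////4AAAAAAAAAAD////4AAAAAAAAAAD////8AAAAAAAAAAH////8AAAAAAAAAAP////8AAAAAAAAAAP////+AAAAAAAAAAf////+AAAAAAAAAAf////+AAAAAAAAAA/////+AAAAAAAAAB/////+AAAAAAAAAD/////8AAAAAAAAAD/////wAAAAAAAAAH/////gAAAAAAAAAP////+AAAAAAAAAAf////8AAAAAAAAAA/////wAAAAAAAAAA/////gAAAAAAAAAB////+AAAAAAAAAAD//D/8AAAAAAAAAAD/4D/wAAAAAAAAAAD/AD/AAAAA="/>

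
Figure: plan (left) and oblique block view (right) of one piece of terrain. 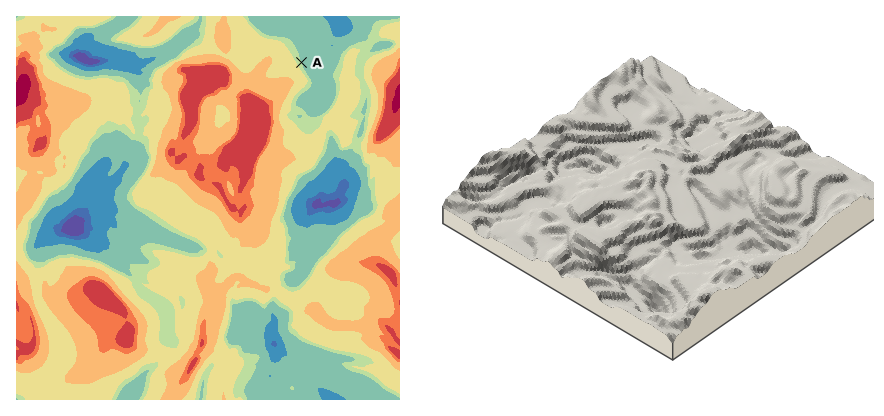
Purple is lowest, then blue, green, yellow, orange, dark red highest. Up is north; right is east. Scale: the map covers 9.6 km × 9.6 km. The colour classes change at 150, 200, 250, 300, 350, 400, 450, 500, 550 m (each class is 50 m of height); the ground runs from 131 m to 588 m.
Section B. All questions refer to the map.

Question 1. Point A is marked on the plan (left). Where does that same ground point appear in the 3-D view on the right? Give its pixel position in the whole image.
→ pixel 527 223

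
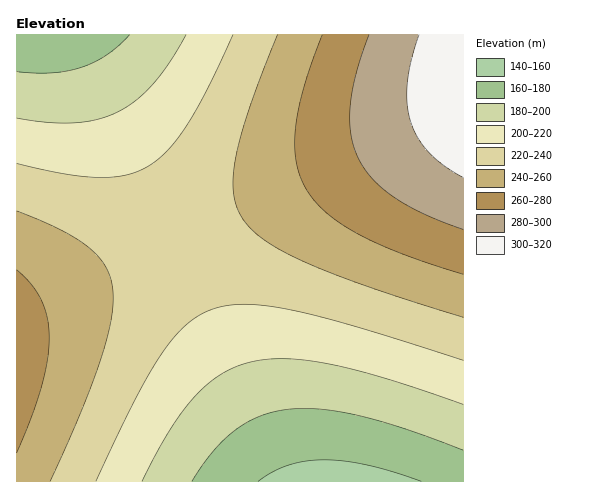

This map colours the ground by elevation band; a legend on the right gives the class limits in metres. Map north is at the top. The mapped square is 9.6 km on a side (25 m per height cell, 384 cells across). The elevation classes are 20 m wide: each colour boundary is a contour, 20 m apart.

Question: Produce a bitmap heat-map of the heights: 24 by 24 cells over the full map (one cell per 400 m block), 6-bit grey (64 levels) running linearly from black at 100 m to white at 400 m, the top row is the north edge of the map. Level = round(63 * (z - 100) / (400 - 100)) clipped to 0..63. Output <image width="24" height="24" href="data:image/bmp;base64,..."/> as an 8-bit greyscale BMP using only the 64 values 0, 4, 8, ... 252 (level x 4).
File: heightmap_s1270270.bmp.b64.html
<image width="24" height="24" href="data:image/bmp;base64,Qk12BgAAAAAAADYEAAAoAAAAGAAAABgAAAABAAgAAAAAAEACAAATCwAAEwsAAAABAAAAAAAAAAAAAAEBAQACAgIAAwMDAAQEBAAFBQUABgYGAAcHBwAICAgACQkJAAoKCgALCwsADAwMAA0NDQAODg4ADw8PABAQEAAREREAEhISABMTEwAUFBQAFRUVABYWFgAXFxcAGBgYABkZGQAaGhoAGxsbABwcHAAdHR0AHh4eAB8fHwAgICAAISEhACIiIgAjIyMAJCQkACUlJQAmJiYAJycnACgoKAApKSkAKioqACsrKwAsLCwALS0tAC4uLgAvLy8AMDAwADExMQAyMjIAMzMzADQ0NAA1NTUANjY2ADc3NwA4ODgAOTk5ADo6OgA7OzsAPDw8AD09PQA+Pj4APz8/AEBAQABBQUEAQkJCAENDQwBEREQARUVFAEZGRgBHR0cASEhIAElJSQBKSkoAS0tLAExMTABNTU0ATk5OAE9PTwBQUFAAUVFRAFJSUgBTU1MAVFRUAFVVVQBWVlYAV1dXAFhYWABZWVkAWlpaAFtbWwBcXFwAXV1dAF5eXgBfX18AYGBgAGFhYQBiYmIAY2NjAGRkZABlZWUAZmZmAGdnZwBoaGgAaWlpAGpqagBra2sAbGxsAG1tbQBubm4Ab29vAHBwcABxcXEAcnJyAHNzcwB0dHQAdXV1AHZ2dgB3d3cAeHh4AHl5eQB6enoAe3t7AHx8fAB9fX0Afn5+AH9/fwCAgIAAgYGBAIKCggCDg4MAhISEAIWFhQCGhoYAh4eHAIiIiACJiYkAioqKAIuLiwCMjIwAjY2NAI6OjgCPj48AkJCQAJGRkQCSkpIAk5OTAJSUlACVlZUAlpaWAJeXlwCYmJgAmZmZAJqamgCbm5sAnJycAJ2dnQCenp4An5+fAKCgoAChoaEAoqKiAKOjowCkpKQApaWlAKampgCnp6cAqKioAKmpqQCqqqoAq6urAKysrACtra0Arq6uAK+vrwCwsLAAsbGxALKysgCzs7MAtLS0ALW1tQC2trYAt7e3ALi4uAC5ubkAurq6ALu7uwC8vLwAvb29AL6+vgC/v78AwMDAAMHBwQDCwsIAw8PDAMTExADFxcUAxsbGAMfHxwDIyMgAycnJAMrKygDLy8sAzMzMAM3NzQDOzs4Az8/PANDQ0ADR0dEA0tLSANPT0wDU1NQA1dXVANbW1gDX19cA2NjYANnZ2QDa2toA29vbANzc3ADd3d0A3t7eAN/f3wDg4OAA4eHhAOLi4gDj4+MA5OTkAOXl5QDm5uYA5+fnAOjo6ADp6ekA6urqAOvr6wDs7OwA7e3tAO7u7gDv7+8A8PDwAPHx8QDy8vIA8/PzAPT09AD19fUA9vb2APf39wD4+PgA+fn5APr6+gD7+/sA/Pz8AP39/QD+/v4A////AIB4dGxkXFhQTERAPDg0MDAwMDAwNDQ4PIR8dHBoYFxUTEhEQDw4NDQ0NDQ4ODxAQISAeHBsZFxYUExIREA8PDw8PDxAQERESIiEfHRwaGBcVFBMSEREQEBAQERESEhMUIyEfHhwbGRgWFRQTEhISEhISEhMUFBUVIyIgHh0bGhgXFhUUFBMTExQUFBUVFhYXIyIgHx0cGxkYFxYWFRUVFRUWFhcXGBgZIyIhHx4cGxoZGBcXFxYWFxcXGBgZGhobIyIhHx4dHBsaGRgYGBgYGBkZGhobGxwdIyIgHx4dHBsaGhkZGRkaGhobGxwdHR4eIiEgHx4dHBwbGxoaGhsbHBwdHR4eHyAgISAfHh4dHBwbGxsbHBwcHR4eHyAgISEiIB8eHh0cHBwcHBwcHR0eHh8gISEiIyMkHx4dHRwcHBwcHBwdHR4fICAhIiMkJCUlHR0cHBsbGxsbHBwdHh8gISIiIyQlJiYnHBsbGhoaGhsbHBwdHh8gISIkJCUmJygpGhoZGRkZGRoaGxwdHiAhIiMkJSYnKCkqGBgYGBgYGBkaGxwdHiAhIiQlJicoKSorFxYWFhYXFxgZGhsdHiAhIiQlJigpKissFRUVFRUVFhcYGRscHh8hIiQlJygpKiwtExMTExQUFRYXGRocHR8gIiQlJygpKywtEhESEhITFBUWGBkbHR4gIiMlJigpKywtEBAQEBESExQVFxgaHB4fISMkJigpKiwtDg4PDxAREhMUFhgZGx0fICIkJScpKiwtA=="/>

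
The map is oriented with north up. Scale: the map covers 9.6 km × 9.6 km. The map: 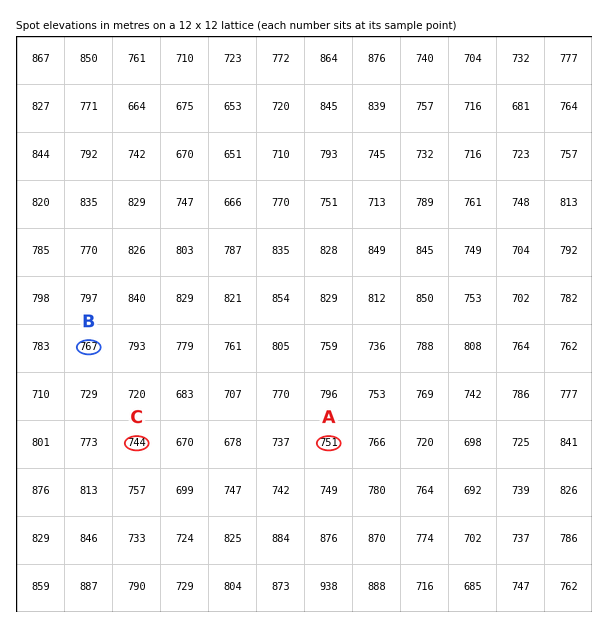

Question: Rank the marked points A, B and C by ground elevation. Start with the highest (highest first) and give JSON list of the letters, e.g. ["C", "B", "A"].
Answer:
["B", "A", "C"]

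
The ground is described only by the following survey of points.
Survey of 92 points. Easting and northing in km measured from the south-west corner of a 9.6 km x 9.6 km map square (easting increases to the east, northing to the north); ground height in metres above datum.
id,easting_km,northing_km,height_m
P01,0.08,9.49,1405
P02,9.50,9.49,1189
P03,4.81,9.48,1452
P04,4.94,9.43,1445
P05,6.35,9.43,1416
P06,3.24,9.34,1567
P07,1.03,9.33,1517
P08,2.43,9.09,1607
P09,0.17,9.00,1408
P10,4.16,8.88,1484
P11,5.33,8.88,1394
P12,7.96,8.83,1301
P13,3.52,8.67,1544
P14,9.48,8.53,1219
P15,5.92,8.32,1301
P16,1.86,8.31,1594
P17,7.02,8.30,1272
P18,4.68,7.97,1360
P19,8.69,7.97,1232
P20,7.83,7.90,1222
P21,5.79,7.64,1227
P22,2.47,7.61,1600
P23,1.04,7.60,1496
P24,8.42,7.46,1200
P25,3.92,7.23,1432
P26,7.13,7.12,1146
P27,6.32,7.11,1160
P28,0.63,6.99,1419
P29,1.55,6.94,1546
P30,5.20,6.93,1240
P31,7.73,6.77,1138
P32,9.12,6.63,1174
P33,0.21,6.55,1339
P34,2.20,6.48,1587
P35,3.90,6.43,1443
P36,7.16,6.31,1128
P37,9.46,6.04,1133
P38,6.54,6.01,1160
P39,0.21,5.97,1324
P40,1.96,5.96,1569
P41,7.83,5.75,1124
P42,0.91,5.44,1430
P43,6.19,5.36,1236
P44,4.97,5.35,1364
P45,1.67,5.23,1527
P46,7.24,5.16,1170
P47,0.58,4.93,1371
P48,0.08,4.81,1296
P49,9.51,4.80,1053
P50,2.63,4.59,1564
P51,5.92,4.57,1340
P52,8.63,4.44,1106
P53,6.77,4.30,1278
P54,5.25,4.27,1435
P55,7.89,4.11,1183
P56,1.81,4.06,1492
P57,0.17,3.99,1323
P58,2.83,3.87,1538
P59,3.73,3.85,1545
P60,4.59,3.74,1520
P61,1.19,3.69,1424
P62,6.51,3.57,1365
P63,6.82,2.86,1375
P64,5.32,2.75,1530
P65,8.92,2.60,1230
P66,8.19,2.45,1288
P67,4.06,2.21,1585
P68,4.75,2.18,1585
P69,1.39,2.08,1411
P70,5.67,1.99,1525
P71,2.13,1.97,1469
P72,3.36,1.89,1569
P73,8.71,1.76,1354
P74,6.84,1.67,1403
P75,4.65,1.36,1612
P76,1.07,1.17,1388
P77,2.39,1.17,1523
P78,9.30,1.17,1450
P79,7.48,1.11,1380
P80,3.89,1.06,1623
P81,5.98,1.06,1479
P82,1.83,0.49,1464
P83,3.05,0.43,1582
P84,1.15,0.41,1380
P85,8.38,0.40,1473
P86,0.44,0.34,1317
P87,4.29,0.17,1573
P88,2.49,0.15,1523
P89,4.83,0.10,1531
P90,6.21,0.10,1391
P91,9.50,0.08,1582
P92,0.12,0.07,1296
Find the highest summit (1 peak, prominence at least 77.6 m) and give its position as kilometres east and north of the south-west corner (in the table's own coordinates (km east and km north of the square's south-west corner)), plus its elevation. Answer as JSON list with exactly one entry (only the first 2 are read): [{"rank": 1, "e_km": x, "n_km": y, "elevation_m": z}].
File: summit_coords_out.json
[{"rank": 1, "e_km": 4.09, "n_km": 1.04, "elevation_m": 1625}]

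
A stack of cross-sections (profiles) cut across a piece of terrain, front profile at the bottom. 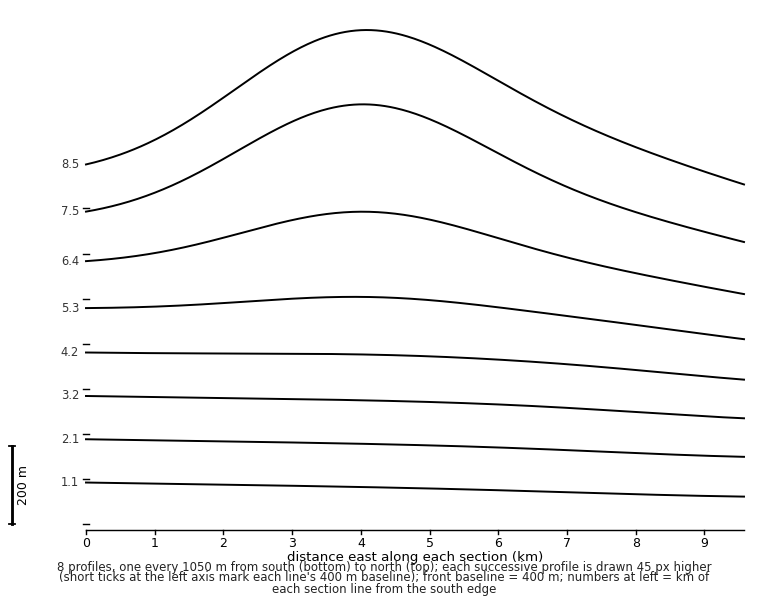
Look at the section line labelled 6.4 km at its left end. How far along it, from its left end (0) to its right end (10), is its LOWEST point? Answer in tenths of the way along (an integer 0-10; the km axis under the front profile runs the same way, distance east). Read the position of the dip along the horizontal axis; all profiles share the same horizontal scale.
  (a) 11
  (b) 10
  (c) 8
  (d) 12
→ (b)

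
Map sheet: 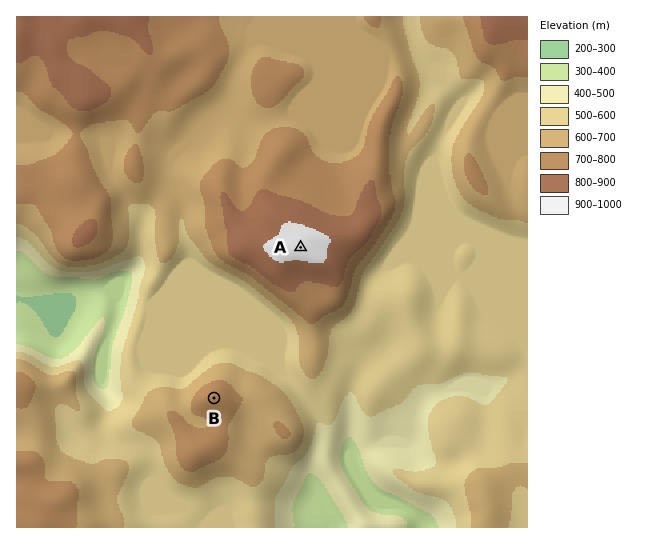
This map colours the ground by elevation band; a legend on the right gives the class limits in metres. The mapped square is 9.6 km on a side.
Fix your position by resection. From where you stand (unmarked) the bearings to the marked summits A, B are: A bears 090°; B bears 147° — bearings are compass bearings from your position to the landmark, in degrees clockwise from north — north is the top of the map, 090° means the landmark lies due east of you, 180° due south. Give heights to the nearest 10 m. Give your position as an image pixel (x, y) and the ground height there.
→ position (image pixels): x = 116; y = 247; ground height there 660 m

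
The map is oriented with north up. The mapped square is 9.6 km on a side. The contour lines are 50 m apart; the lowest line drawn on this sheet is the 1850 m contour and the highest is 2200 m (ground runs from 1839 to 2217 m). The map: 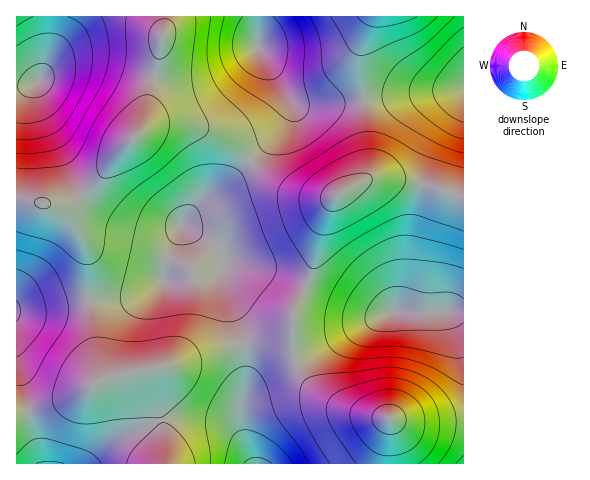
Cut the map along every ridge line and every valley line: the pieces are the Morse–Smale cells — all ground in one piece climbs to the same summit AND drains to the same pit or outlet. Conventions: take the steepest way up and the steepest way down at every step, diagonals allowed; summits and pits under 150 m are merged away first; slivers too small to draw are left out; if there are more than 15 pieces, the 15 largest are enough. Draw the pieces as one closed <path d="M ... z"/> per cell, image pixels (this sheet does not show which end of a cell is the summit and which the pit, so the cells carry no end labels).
<path d="M372 16l-206 0-19 96-6 18-22 22-31 39-19 12-20 1 12 4 10 9 15 32 2 13 2 45 10 60 0 12 44-9 4 2 16 59 2 33 220-1 3-44-41-10-28-15-20-23-8-20 0-31 3-11 16-36 9-43 9-22 8-14 26-14 5-8-2-59-7-58z"/><path d="M389 178l-22 1-26 13-9 9-12 29-10 47-16 37 0 43 10 21 16 16 10 7 28 12 31 6-3 45 77 0 1-267-31-11z"/><path d="M19 198l-3 1 0 264 149 1 2-2 0-11-3-20-16-59-4-2-45 11 2-6-11-68-3-54-14-32-14-14z"/><path d="M165 16l-149 1 1 181 26 6 23 0 12-6 18-16 23-30 19-19 9-21 17-81z"/><path d="M463 16l-89 0-2 2-13 37 9 91 0 26-4 8 7-2 27 1 35 7 31 10z"/>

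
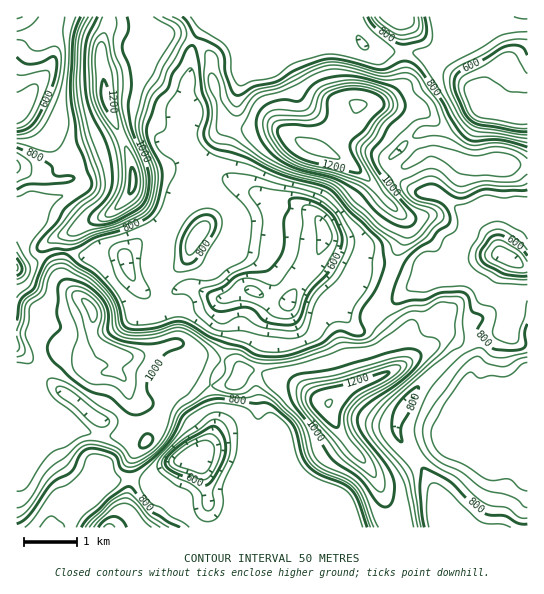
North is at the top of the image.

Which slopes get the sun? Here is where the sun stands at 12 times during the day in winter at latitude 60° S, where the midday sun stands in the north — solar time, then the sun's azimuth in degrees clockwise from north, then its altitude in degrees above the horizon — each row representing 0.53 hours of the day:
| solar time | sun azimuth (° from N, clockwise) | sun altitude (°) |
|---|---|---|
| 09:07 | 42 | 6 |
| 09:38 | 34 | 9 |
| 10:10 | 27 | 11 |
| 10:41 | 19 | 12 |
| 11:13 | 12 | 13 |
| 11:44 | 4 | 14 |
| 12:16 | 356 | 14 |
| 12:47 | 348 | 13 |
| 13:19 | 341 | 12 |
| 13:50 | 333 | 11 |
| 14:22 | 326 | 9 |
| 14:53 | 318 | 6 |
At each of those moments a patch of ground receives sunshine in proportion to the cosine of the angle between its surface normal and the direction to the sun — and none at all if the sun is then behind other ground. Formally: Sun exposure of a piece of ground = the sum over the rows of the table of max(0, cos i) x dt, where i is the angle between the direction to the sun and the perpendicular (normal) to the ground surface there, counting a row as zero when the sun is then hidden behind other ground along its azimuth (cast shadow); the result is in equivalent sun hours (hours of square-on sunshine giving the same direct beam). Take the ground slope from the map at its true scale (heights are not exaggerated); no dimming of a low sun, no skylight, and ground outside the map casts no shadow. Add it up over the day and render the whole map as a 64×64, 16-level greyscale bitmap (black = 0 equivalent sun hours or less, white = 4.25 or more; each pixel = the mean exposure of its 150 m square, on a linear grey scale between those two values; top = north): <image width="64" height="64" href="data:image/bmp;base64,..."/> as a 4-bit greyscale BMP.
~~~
<image width="64" height="64" href="data:image/bmp;base64,Qk12CAAAAAAAAHYAAAAoAAAAQAAAAEAAAAABAAQAAAAAAAAIAAATCwAAEwsAABAAAAAAAAAAAAAAABEREQAiIiIAMzMzAERERABVVVUAZmZmAHd3dwCIiIgAmZmZAKqqqgC7u7sAzMzMAN3d3QDu7u4A////AAASIjWbu4VWrMy3VmVERDMzMzIiERIiNEZkMzMhAAAAABESJHzchmnMqGVXdURDMzMyIiIRASNERlMyIhEAAAAQERIzV7yom6hkRFVVREMzMzMiIQABIjRWUiIREAAAIhEREiM0a+3LZENEQzNEQzMzMiEQAAERJFZCEQAAEQERAREBEiIli5QiNEVlQ0RDMzMyIQAAARE0VjEQABERERAiIQAAABEjIRI1Z4ZlREMzMzIhAAAAAkVlIQAAEAABIjIhAAAAAAAAEkZVIjZUQzMzIhAAAAAVZ4UgAAABERI0QyEQAAAAAAABIQAAFGRDMzIhAAAAAEeIhSAAAAEjM0REMREAAAABAAAAAAABREMzIiEREQAEiZljEAABI0RDNERCEAAAAAEgAAAAAAAUQzIiIiIREVqph0IQESM0REREREQhEAAAAUQhAAAAAAIzIiESMhEUmodUIREjNEREREREREMhATRERVQRAAAAABEREBIhABeXVDIREjRERERERERERERnh2VEVDIAAAAAARAAARAAN1IiIiIkVUREREREREREV3QRMzREQgAAAAAAAAAAAAFDABERIjVVREREREREREV2IAAREjNCAAAAAAAAAAAAEzEAABESNVVVVVRERERFaGIAARETREIAAAAAAAAAEiNEIAAAABEkZmVVVURERFZ0EAAAESRUQyEQAAAAAAI0aHZBAAAAACRndVVVVURFVTAAAAABJERDMiIiEAAAI1e93KcwAAAAE0d2VmVVVFVUAAARABNENERDIkd0IRNFat7//slRAAABNXdmZ3dlZlMRISNERUMjREQyJGZDWIiImavN7+xyAAAkaHZ4mXaXUyIzIzMiIiNERDMjV5ve7tuYdnis3/2DEAJYl4qpmaYzM0VkECRVQzNERFaL3u7v/+y5d3eJvclRACWZiqveUzRERVI4zcuGQzRoq87ah3is7turu5dmd2UxEmmZq7kiRVZVRJzO7tyXaL3tupdmZ4iau87+yoZWeHUiV4d3ZFVUVUQzV63///7e7LqYeImqqWV5uoZ6qGZnZkRUVFVVhlRDMzIkaJmr3/6oh2Z3iZmYZWeXMkeZh1QzREMzRFdlREMyM0VlVVV4l2ZmZmZVVmZlVWVVRYqqhkMzRWRERWZlRDImiHZERERERFRWdlQzRWVERWdkaszLl2RIl1REnLhUM3u6lTMzNERDABJEMhEkd1REaIVGq8zMuWZmVEWct1Rq3ctzMyIjRDAAAAABABNXdURGdkNXd6zMllVVVph2Vq3dxzMxEiEAAAAAAAAQAjVmQzRWQzM0Vnh1VoqqqHh3nNtSIxASIQABEAAAABEBI0MyIjRTIiMzRFaKze00abu6UREiASIyEAEiEAABARASMzEREiERIiM0WLtzEhEmu2EAABABIjMgASIhEBEAEAARIQAAAAERIjRWQQAAExAQAAAAAAEiMyEREjMhIhAQAAAAAAAAAAASMzIAAAA1dAAAAAAAACIzMxASMyESIQAAAAAAAAAAABIjMQAAAEV5cxAAAAAAEjNWQQEzIhIhAAAAAAAAAAABERIyAAABRFeqhBAAAAACI1eGIjMyERAAAAAAAAAAAREAEiEAABI0RWipUxAAAAEjR6p0MzIhEAAAAAAAAAADMhIxAAAAEjMzRoqYlhAAASNFioUzMyEAAAAAAAAAAWmZhiAAAAASESNGirqqcQASMzRWVDQyEAAAAAAAAAA5vMyUAAAAAAEAABJHmpiWESMzNERERCEAAAAAAAAAApunMhAAAAAAAAAAAAFGZnczQzMzREQyAAAAAAAAAAAXqEAAAAAAAAAAABIzIRNEVUVUMzNDMhAAAAAAAAAAAGqEAAAAAQAAAAATM0REMjNEV2ZTMzMhAAAAAAAAAAAWmGIAAAASEREREWZVVDMyI0R4iGVEMhAAAAAAAAAAE3l1REIQASNFVERFmYh2MiIiNImYZUQyAAAAAAAAEjRXhjIjVUIjV5qYiarJhlZCIiIlmZZEQzEAAAAREBNERVVCEQE1dmeb3t3e7sllRVMiIiaYczMzIRAAEiESRVVVQhABERSJmavO////7JZEVDIhF3ZCIzNFQhIzM0Z4iHVCERERESNWir3///+7p0RDMhE3VCIzM0ZkRmVGnMzKhlQyEBEhABWKzu7ty2iYVDMyEVZDIzMzNFV5hnrN7sllREIQASESV5q6mHZVRYhkMzIjZUMzMzMiNYmHebqql1M0RDIjNFZ4iXUzMzMjaHVDMzRUMyESIhEleJqZmHZ3ZlVVaIdmiamYQiIhERJHhkRERlQzEBIiIiRorO7bhmnNy7ze2WaKqHQAEREREBN2VERWVEMRIyMzRneL3v7Kic7////ZdomGQAAAEiIQAUZVREVVRCIiIiR3dVZ4q93Lqr3///3LqFQQAAASIhAAJVVURnZUMiESJXVUREVYrO7u7/7KvMyVQgAAAAAREQAEVVVWhkQyESIkVVREREV4rf/9qFREZlMzEAAAAAAyEQJVVmZlREMhISWIZURERFVniYdUMhEAEjRDEAAAABIyElZnl0RERCERSbplREREREVVVUMhAAABNERDEAAAATMzV3imM0REQzR6l1REREREREVEMhAAAANEREQyEAABJERYmHQ0RFZ4h4dlREREREREREQyAAAANVREREMyEAEjRFeZdlVFes3JdlVERERERFRERDIQEjRmVUREMzIA"/>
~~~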